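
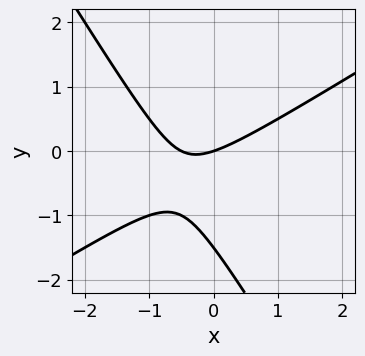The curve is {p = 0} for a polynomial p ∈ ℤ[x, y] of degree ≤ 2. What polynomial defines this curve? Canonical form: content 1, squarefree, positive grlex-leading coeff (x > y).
deg p = 2.
From the axis intercepts and sections: one y-axis crossing is at y = 0; it crosses the x-axis at the gridline x = 0.
Fitting integer coefficients to these (and the overall shape) gives p.

2*x^2 - 2*x*y - 2*y^2 + x - 3*y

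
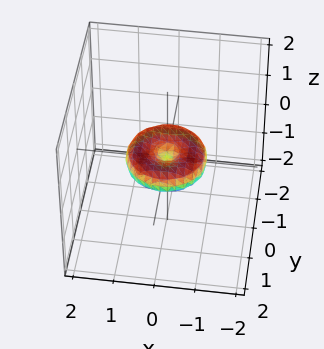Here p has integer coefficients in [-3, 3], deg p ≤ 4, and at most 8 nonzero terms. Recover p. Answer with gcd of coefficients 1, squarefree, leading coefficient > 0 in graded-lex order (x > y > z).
x^4 + 2*x^2*y^2 + y^4 - x^2 - y^2 + 2*z^2

deg p = 4. The shape is more complex than any degree-3 surface.
Symmetries: the surface is invariant under rotation about z: p = q(x² + y², z).
From the visible intercepts: the y-axis gridline crossings are at y ∈ {-1, 0, 1}; one z-axis crossing is at z = 0.
Together with the visible shape, these determine p as stated. Check: (1, 0, 0) on the x-axis lies on the surface, and p(1, 0, 0) = 0. ✓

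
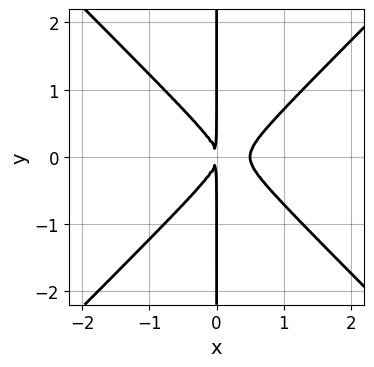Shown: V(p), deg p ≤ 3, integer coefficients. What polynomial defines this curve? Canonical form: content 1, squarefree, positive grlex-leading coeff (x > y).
2*x^3 - 2*x*y^2 - x^2

(a) The degree is 3 — the shape is more complex than any degree-2 curve.
(b) Symmetries: the y ↦ −y reflection is a symmetry, so y appears only in even powers.
(c) From the axis intercepts and sections: the visible y-axis segment lies entirely on the curve.
(d) Putting this together gives p.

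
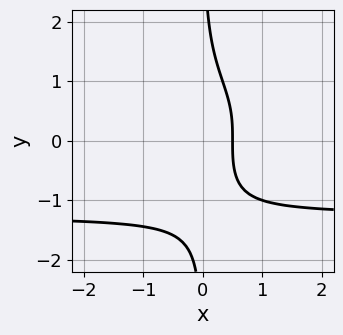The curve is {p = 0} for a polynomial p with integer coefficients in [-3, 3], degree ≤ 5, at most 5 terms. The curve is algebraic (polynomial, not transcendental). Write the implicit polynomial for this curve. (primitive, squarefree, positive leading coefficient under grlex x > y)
First, the degree is 4 — a generic line meets the curve in up to 4 points.
Then, reading off the gridlines: no y-intercept at any integer in the box.
Finally, putting this together gives p.

x*y^3 + 2*x - 1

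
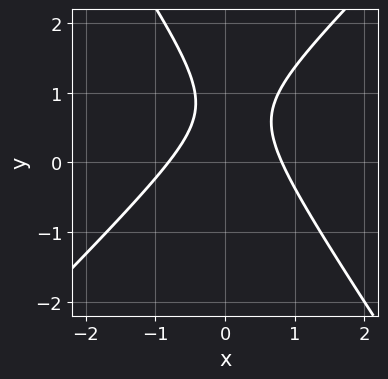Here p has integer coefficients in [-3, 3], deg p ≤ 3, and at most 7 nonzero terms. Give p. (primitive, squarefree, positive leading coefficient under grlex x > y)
1. deg p = 2. No degree-1 curve has this shape.
2. Observable constraints: the curve avoids every integer y-axis point in the box.
3. These observations pin down the coefficients.

3*x^2 - x*y - 2*y^2 + 3*y - 2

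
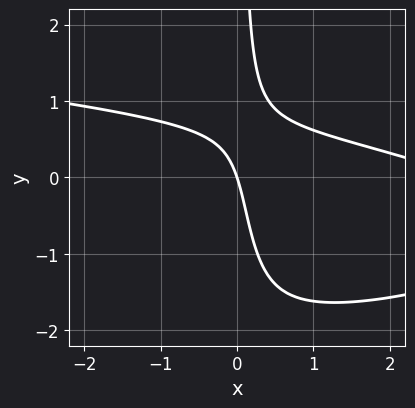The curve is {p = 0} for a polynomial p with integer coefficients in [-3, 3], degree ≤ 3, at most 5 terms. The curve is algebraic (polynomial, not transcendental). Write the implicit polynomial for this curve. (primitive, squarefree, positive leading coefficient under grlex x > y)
2*x*y^2 + x^2 + 3*x*y - 3*x - y

1. Degree: a generic line meets the curve in up to 3 points, so deg p = 3.
2. From the visible intercepts: it meets the x-axis at x = 0 (among the integer gridlines); one y-axis crossing is at y = 0.
3. Together with the visible shape, these determine p as stated.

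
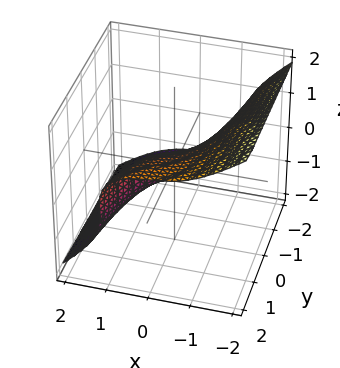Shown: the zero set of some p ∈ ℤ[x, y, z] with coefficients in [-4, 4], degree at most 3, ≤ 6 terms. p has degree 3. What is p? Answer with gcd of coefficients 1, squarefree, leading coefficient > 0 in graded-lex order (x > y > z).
2*x^3 + 3*z^3 + x - 2*y

1. The degree is 3 — the shape is more complex than any degree-2 surface.
2. Observable constraints: it meets the x-axis at x = 0 (among the integer gridlines); it meets the z-axis at z = 0 (among the integer gridlines).
3. The integer polynomial consistent with all of this is the stated p.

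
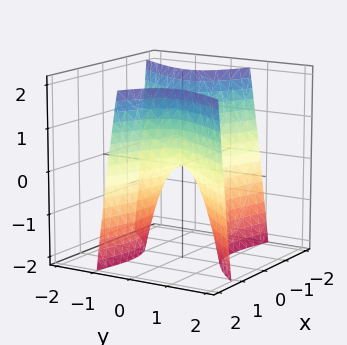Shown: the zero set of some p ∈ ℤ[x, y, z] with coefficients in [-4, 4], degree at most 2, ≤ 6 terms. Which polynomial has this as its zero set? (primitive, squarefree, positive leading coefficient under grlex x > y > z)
First, degree: no degree-1 surface has this shape, so deg p = 2.
Next, reading off the gridlines: it crosses the z-axis at the gridline z = 0; it meets the y-axis at y = 0 (among the integer gridlines); it meets the x-axis at x = 0 (among the integer gridlines).
Finally, solving for integer coefficients yields p as stated.

x^2 + 2*x*y - 2*y^2 - z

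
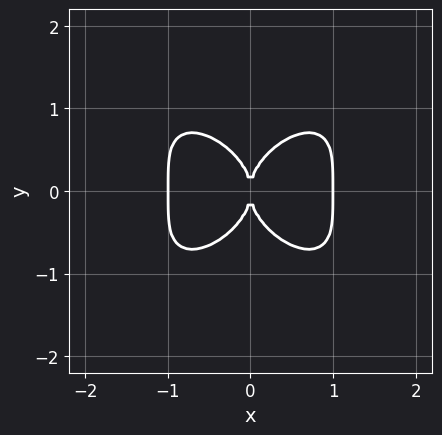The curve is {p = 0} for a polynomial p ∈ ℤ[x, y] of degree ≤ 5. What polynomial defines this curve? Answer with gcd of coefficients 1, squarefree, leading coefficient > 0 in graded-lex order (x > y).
x^4 + y^4 - x^2

First, the degree is 4 — a generic line meets the curve in up to 4 points.
Next, symmetries: mirror symmetry x ↦ −x ⇒ only even powers of x; mirror symmetry y ↦ −y ⇒ only even powers of y.
Next, observable constraints: the x-axis gridline crossings are at x ∈ {-1, 0, 1}; one y-axis crossing is at y = 0.
Finally, fitting integer coefficients to these (and the overall shape) gives p.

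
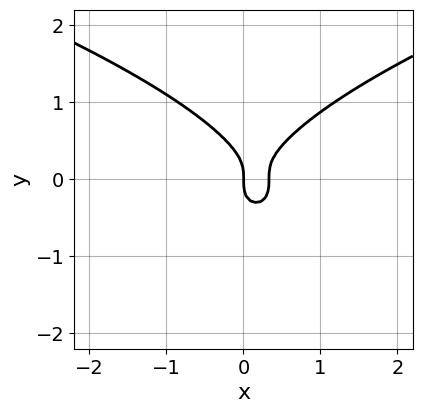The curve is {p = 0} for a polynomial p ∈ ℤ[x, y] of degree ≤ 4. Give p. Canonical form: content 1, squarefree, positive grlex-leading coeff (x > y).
3*y^3 - 3*x^2 + x

Degree: no degree-2 curve has this shape, so deg p = 3.
From the axis intercepts and sections: one y-axis crossing is at y = 0; it crosses the x-axis at the gridline x = 0.
Matching integer coefficients to the picture gives p.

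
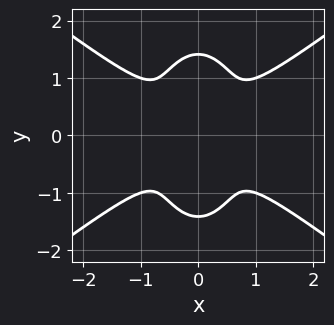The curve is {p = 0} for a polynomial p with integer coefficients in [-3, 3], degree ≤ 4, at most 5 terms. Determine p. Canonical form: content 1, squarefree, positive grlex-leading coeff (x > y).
The degree is 4 — no degree-3 curve has this shape.
Symmetries: the y ↦ −y reflection is a symmetry, so y appears only in even powers; mirror symmetry x ↦ −x ⇒ only even powers of x.
The integer polynomial consistent with all of this is the stated p.

2*x^4 - 3*x^2*y^2 - y^4 + 2*y^2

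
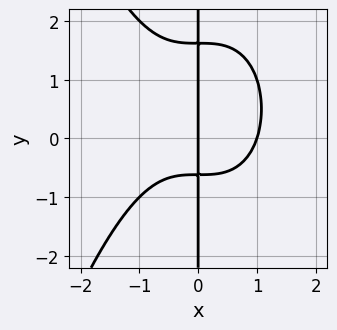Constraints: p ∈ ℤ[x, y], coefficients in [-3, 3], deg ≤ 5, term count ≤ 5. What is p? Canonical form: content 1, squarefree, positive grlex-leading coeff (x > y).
Degree: the shape is more complex than any degree-3 curve, so deg p = 4.
From the axis intercepts and sections: the x-axis gridline crossings are at x ∈ {0, 1}; the visible y-axis segment lies entirely on the curve.
Fitting integer coefficients to these (and the overall shape) gives p.

x^4 + x*y^2 - x*y - x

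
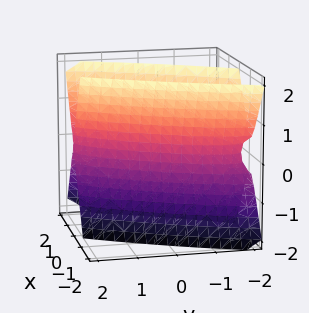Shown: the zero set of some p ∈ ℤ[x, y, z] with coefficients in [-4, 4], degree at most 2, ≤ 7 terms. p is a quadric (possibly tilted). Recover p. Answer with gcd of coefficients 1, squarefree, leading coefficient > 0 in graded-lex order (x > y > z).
deg p = 2.
Reading off the gridlines: the y-axis gridline crossings are at y ∈ {-1, 1}; no z-intercept at any integer in the box.
Fitting integer coefficients to these (and the overall shape) gives p.

3*x^2 - 3*x*y + y^2 - z^2 - 1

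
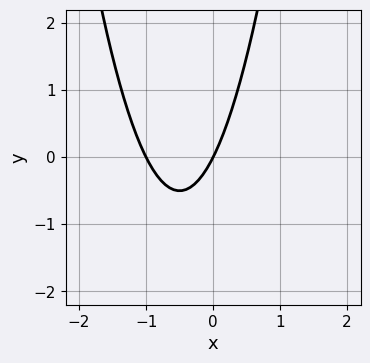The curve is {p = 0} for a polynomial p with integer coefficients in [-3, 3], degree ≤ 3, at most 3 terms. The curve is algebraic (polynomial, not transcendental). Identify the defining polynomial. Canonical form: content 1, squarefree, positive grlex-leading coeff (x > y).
2*x^2 + 2*x - y

1. deg p = 2. The shape is more complex than any degree-1 curve.
2. From the axis intercepts and sections: among the integer gridlines, it crosses the x-axis at x ∈ {-1, 0}; it meets the y-axis at y = 0 (among the integer gridlines).
3. These observations pin down the coefficients.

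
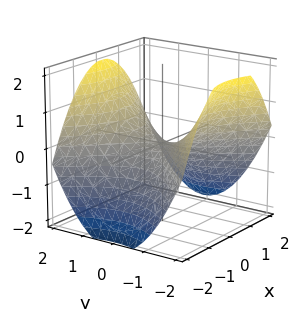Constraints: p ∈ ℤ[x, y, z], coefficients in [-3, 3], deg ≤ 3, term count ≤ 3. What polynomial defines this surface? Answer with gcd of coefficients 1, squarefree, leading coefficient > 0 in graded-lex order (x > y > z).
(a) The degree is 2 — a saddle surface; a quadric.
(b) Symmetries: it's symmetric under y → −y, forcing even powers of y; it's symmetric under x → −x, forcing even powers of x.
(c) From the visible intercepts: it meets the y-axis at y = 0 (among the integer gridlines); one z-axis crossing is at z = 0.
(d) Solving for integer coefficients yields p as stated.

x^2 - y^2 + 2*z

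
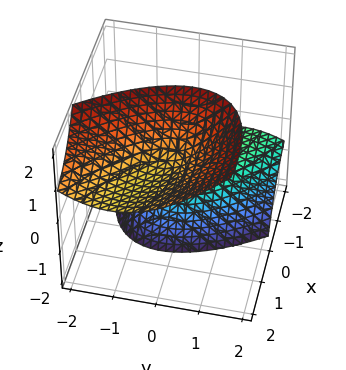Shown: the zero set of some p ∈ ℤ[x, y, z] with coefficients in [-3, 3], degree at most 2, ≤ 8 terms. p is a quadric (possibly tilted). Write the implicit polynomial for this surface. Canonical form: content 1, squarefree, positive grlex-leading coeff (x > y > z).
1. The picture has 2 separate pieces. They look like related sheets of one shape, so recover p as a whole.
2. Degree: no degree-1 surface has this shape, so deg p = 2.
3. Checking where it meets the axes: no y-intercept at any integer in the box; among the integer gridlines, it crosses the z-axis at z ∈ {-1, 1}; no x-intercept at any integer in the box.
4. Solving for integer coefficients yields p as stated.

x^2 + 2*x*y - 3*x*z + 2*y^2 - z^2 + 1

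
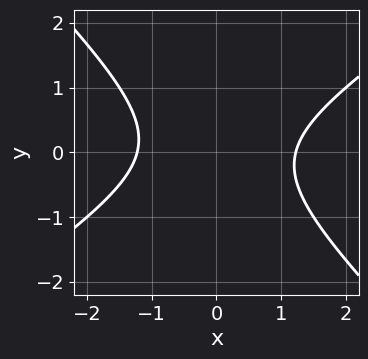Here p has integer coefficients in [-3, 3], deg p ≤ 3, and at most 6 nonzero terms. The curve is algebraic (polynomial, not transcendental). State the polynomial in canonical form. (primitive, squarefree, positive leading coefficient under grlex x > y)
2*x^2 - x*y - 3*y^2 - 3

1. Degree: no degree-1 curve has this shape, so deg p = 2.
2. From the axis intercepts and sections: it misses every integer gridline on the y-axis.
3. Assembling these constraints gives the stated polynomial.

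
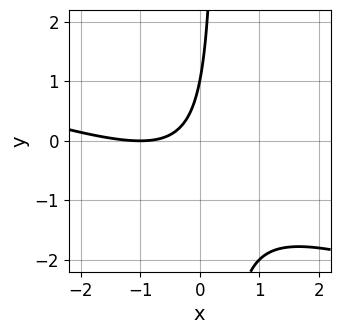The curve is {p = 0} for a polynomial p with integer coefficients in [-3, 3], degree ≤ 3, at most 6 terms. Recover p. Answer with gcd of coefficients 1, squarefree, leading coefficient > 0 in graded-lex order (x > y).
x^2 + 3*x*y + 2*x - y + 1

(a) Degree: no degree-1 curve has this shape, so deg p = 2.
(b) Observable constraints: it meets the y-axis at y = 1 (among the integer gridlines); it meets the x-axis at x = -1 (among the integer gridlines).
(c) Putting this together gives p.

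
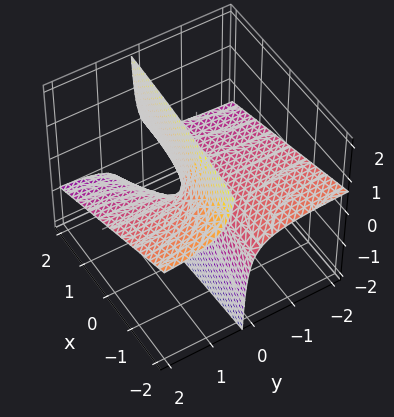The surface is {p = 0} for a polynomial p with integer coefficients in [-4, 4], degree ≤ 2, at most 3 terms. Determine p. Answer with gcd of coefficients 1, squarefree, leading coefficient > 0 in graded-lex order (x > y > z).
x*y + 3*y*z - z

(a) Degree: a generic line meets the surface in up to 2 points, so deg p = 2.
(b) From the axis intercepts and sections: it meets the z-axis at z = 0 (among the integer gridlines); every point of the x-axis in the box is on the surface.
(c) Putting this together gives p. Check: (0, -1, 0) on the y-axis lies on the surface, and p(0, -1, 0) = 0. ✓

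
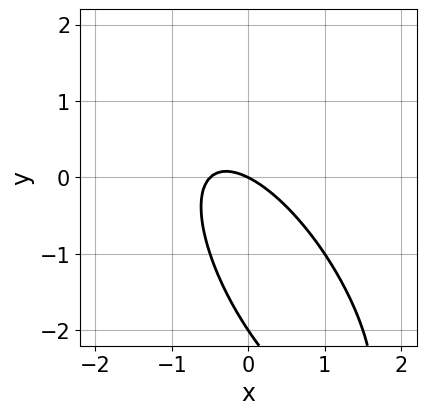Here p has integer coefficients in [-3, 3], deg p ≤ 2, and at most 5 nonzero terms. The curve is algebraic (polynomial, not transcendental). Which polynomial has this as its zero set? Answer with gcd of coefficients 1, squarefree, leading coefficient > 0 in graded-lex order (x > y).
First, degree: a generic line meets the curve in up to 2 points, so deg p = 2.
Then, against the integer gridlines: it meets the x-axis at x = 0 (among the integer gridlines); among the integer gridlines, it crosses the y-axis at y ∈ {-2, 0}.
Finally, fitting integer coefficients to these (and the overall shape) gives p.

2*x^2 + 2*x*y + y^2 + x + 2*y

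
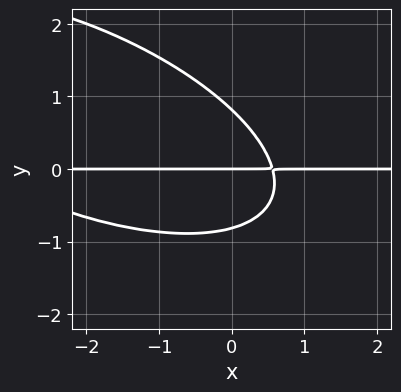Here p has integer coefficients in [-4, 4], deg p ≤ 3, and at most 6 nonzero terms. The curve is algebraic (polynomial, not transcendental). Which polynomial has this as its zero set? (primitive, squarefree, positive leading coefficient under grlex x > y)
First, degree: no degree-2 curve has this shape, so deg p = 3.
Next, from the axis intercepts and sections: it meets the y-axis at y = 0 (among the integer gridlines); the visible x-axis segment lies entirely on the curve.
Finally, together with the visible shape, these determine p as stated.

x^2*y + 2*x*y^2 + 3*y^3 + 3*x*y - 2*y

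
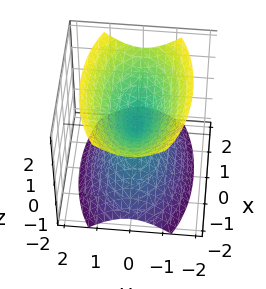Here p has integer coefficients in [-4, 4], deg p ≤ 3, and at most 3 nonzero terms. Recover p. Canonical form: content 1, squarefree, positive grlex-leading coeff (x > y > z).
x^2 + 3*y^2 - 2*z^2

The picture has 2 separate pieces. Treating them together as one polynomial.
Degree: a double cone through the origin; a quadric, so deg p = 2.
Symmetries: mirror symmetry x ↦ −x ⇒ only even powers of x; the z ↦ −z reflection is a symmetry, so z appears only in even powers; the y ↦ −y reflection is a symmetry, so y appears only in even powers.
From the axis intercepts and sections: it crosses the y-axis at the gridline y = 0; one x-axis crossing is at x = 0.
Putting this together gives p.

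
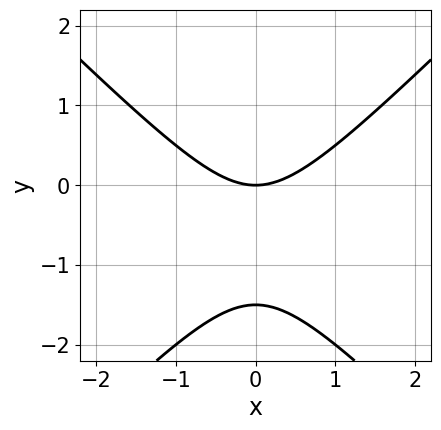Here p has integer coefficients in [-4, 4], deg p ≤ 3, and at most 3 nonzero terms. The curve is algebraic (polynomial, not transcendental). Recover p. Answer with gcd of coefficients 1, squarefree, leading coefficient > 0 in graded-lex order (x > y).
(a) The degree is 2 — no degree-1 curve has this shape.
(b) Symmetries: it's symmetric under x → −x, forcing even powers of x.
(c) Checking where it meets the axes: one x-axis crossing is at x = 0; it crosses the y-axis at the gridline y = 0.
(d) Matching integer coefficients to the picture gives p.

2*x^2 - 2*y^2 - 3*y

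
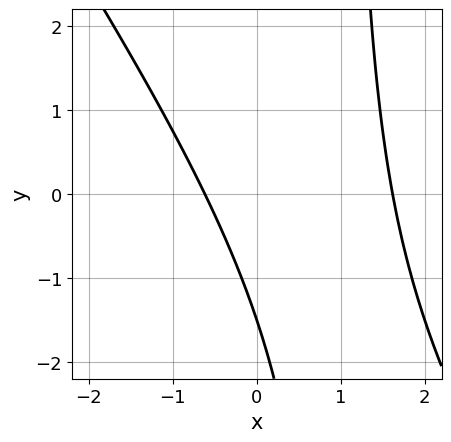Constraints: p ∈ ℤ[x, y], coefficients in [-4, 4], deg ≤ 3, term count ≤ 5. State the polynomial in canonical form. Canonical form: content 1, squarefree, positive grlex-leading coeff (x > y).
First, deg p = 2. A generic line meets the curve in up to 2 points.
Finally, putting this together gives p.

3*x^2 + 2*x*y - 3*x - 2*y - 3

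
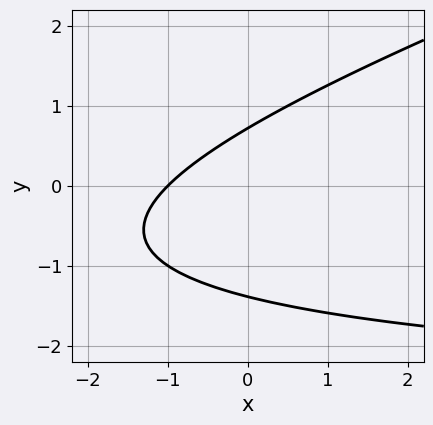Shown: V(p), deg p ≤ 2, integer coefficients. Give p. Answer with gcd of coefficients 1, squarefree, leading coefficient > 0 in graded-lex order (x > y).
x*y - 3*y^2 + 3*x - 2*y + 3

deg p = 2.
Against the integer gridlines: it meets the x-axis at x = -1 (among the integer gridlines).
These observations pin down the coefficients.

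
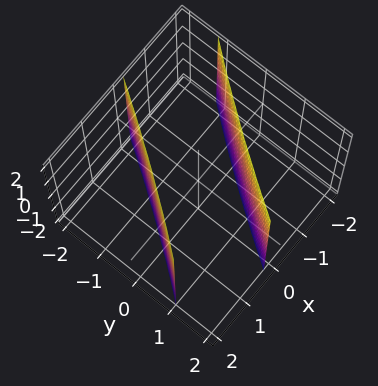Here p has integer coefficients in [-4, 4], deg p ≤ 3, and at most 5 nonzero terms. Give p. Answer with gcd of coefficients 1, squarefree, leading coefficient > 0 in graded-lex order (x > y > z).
2*x^2 - 3*x*y + y^2 - 3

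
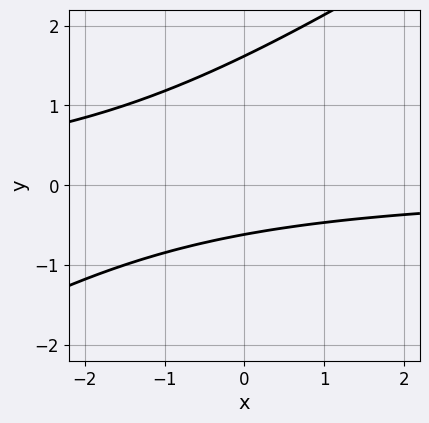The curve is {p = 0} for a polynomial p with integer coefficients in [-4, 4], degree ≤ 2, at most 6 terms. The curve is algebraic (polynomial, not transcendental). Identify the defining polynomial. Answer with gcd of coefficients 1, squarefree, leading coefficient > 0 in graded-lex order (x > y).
2*x*y - 3*y^2 + 3*y + 3

First, degree: the shape is more complex than any degree-1 curve, so deg p = 2.
Next, checking where it meets the axes: the curve avoids every integer x-axis point in the box.
Finally, fitting integer coefficients to these (and the overall shape) gives p.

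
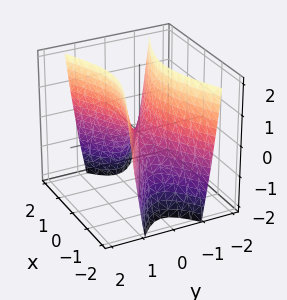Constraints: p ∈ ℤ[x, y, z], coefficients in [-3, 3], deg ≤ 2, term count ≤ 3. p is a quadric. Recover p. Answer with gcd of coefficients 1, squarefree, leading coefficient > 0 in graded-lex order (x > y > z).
x^2 - 3*y^2 + z

1. The degree is 2 — a saddle surface; a quadric.
2. Symmetries: the y ↦ −y reflection is a symmetry, so y appears only in even powers; it's symmetric under x → −x, forcing even powers of x.
3. Reading off the gridlines: it crosses the z-axis at the gridline z = 0; one x-axis crossing is at x = 0; it meets the y-axis at y = 0 (among the integer gridlines).
4. Together with the visible shape, these determine p as stated.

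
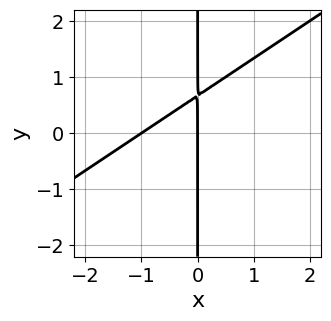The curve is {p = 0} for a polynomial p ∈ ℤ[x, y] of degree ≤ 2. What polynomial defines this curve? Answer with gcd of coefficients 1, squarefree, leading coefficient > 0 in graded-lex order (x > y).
2*x^2 - 3*x*y + 2*x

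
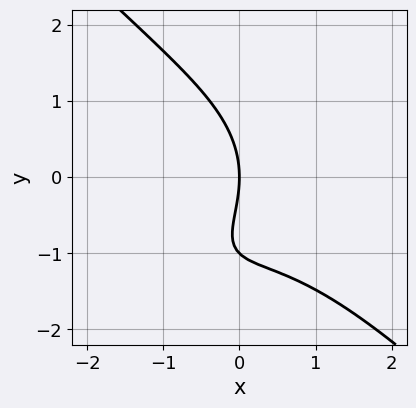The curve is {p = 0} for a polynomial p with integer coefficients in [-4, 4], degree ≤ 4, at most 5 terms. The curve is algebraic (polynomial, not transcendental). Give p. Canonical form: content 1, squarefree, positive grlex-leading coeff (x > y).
deg p = 3. No degree-2 curve has this shape.
From the axis intercepts and sections: the y-axis gridline crossings are at y ∈ {-1, 0}; one x-axis crossing is at x = 0.
Matching integer coefficients to the picture gives p.

x^3 + y^3 + 2*x*y + y^2 + 3*x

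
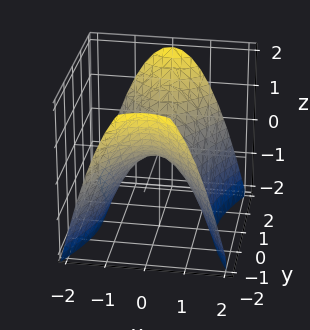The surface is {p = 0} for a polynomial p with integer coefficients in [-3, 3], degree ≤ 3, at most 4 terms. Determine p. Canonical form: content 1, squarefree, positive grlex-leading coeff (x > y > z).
(a) The degree is 2 — a hyperbolic paraboloid; a quadric.
(b) Symmetries: it's symmetric under y → −y, forcing even powers of y; the x ↦ −x reflection is a symmetry, so x appears only in even powers.
(c) Observable constraints: one x-axis crossing is at x = 0; it meets the z-axis at z = 0 (among the integer gridlines); it crosses the y-axis at the gridline y = 0.
(d) Putting this together gives p.

2*x^2 - y^2 + 2*z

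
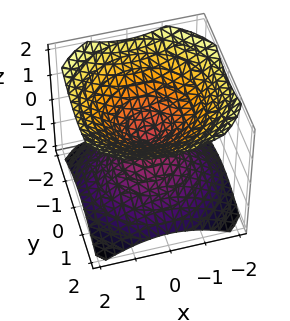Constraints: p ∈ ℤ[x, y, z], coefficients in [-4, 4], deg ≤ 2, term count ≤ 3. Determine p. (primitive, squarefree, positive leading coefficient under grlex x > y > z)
2*x^2 + 2*y^2 - 3*z^2

1. There are 2 components. Treating them together as one polynomial.
2. deg p = 2. A double cone through the origin; a quadric.
3. Symmetries: rotational symmetry about the z-axis ⇒ p depends on x, y only through x² + y²; it's symmetric under z → −z, forcing even powers of z.
4. Observable constraints: a circular section at z = 1 has radius between 1 and 2; it crosses the z-axis at the gridline z = 0; it crosses the y-axis at the gridline y = 0.
5. Solving for integer coefficients yields p as stated.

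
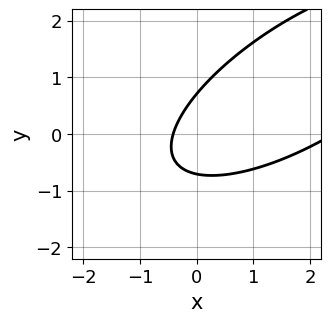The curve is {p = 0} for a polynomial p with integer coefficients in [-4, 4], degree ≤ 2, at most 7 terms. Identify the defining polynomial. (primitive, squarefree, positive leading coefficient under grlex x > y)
(a) Degree: no degree-1 curve has this shape, so deg p = 2.
(b) Solving for integer coefficients yields p as stated.

x^2 - 2*x*y + 2*y^2 - 2*x - 1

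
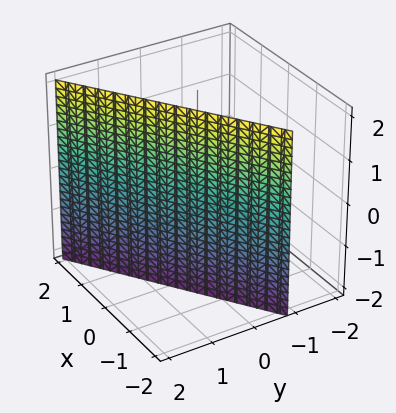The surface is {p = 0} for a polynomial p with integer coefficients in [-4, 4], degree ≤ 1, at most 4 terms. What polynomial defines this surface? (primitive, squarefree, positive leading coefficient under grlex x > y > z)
First, deg p = 1. Every cross-section is a straight line — this is a plane.
Next, from the axis intercepts and sections: it misses every integer gridline on the z-axis; one x-axis crossing is at x = -1.
Finally, matching integer coefficients to the picture gives p.

2*x - 3*y + 2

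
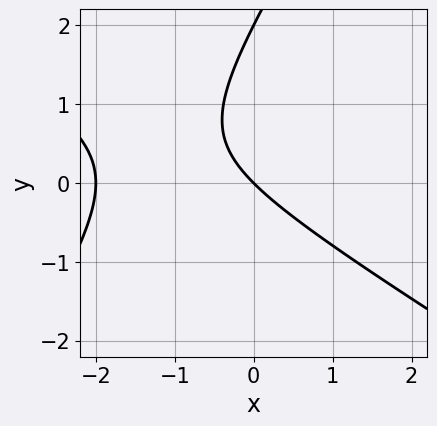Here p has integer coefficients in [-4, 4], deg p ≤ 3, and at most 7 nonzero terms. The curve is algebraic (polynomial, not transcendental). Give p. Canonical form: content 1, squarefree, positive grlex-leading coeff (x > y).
1. Degree: a generic line meets the curve in up to 2 points, so deg p = 2.
2. Against the integer gridlines: the y-axis gridline crossings are at y ∈ {0, 2}; among the integer gridlines, it crosses the x-axis at x ∈ {-2, 0}.
3. These observations pin down the coefficients.

x^2 + x*y - y^2 + 2*x + 2*y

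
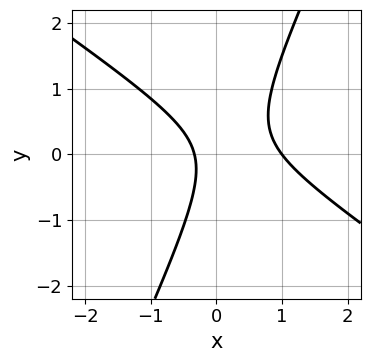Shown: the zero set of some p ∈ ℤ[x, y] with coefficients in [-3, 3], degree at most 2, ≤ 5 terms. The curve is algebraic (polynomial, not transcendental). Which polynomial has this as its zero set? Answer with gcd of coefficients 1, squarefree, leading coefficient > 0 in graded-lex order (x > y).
First, degree: no degree-1 curve has this shape, so deg p = 2.
Then, observable constraints: the curve avoids every integer y-axis point in the box; one x-axis crossing is at x = 1.
Finally, matching integer coefficients to the picture gives p.

3*x^2 + 3*x*y - 2*y^2 - 2*x - 1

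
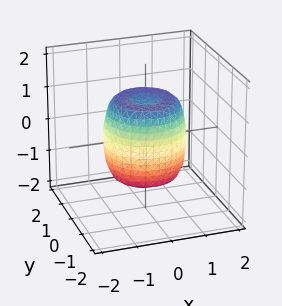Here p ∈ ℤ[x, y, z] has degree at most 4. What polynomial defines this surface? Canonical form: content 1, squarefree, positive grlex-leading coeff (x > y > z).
2*x^4 + 4*x^2*y^2 + 2*y^4 - 2*x^2 - 2*y^2 + z^2 - 1

(a) The degree is 4 — no degree-3 surface has this shape.
(b) Symmetries: the z-axis is an axis of rotation, so x and y enter only as x² + y².
(c) Observable constraints: a circular section at z = 1 has radius exactly 1; the z-axis gridline crossings are at z ∈ {-1, 1}.
(d) Putting this together gives p.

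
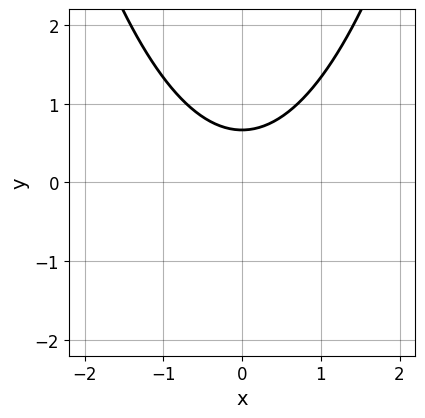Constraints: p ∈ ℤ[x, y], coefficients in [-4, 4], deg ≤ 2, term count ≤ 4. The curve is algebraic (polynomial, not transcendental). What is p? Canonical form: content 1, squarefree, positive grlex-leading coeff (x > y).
1. Degree: a generic line meets the curve in up to 2 points, so deg p = 2.
2. Symmetries: mirror symmetry x ↦ −x ⇒ only even powers of x.
3. Reading off the gridlines: it misses every integer gridline on the x-axis.
4. Assembling these constraints gives the stated polynomial.

2*x^2 - 3*y + 2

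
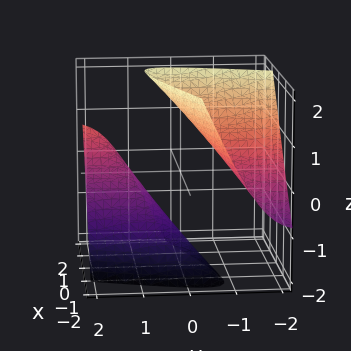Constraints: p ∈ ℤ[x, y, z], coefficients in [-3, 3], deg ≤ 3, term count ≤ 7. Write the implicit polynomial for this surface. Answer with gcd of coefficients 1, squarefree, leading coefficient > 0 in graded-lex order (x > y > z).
x^2 - 3*x*y + y^2 + 2*y*z - z^2 + 2

1. There are 2 components.
2. deg p = 2.
3. From the axis intercepts and sections: no y-intercept at any integer in the box; the surface avoids every integer x-axis point in the box.
4. Putting this together gives p.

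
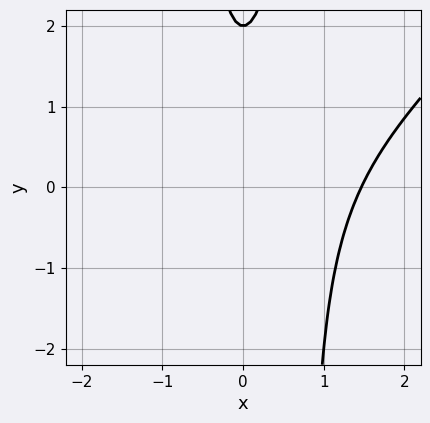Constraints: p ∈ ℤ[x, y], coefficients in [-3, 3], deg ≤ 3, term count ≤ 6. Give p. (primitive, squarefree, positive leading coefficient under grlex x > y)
2*x^3 - 2*x^2*y - 2*x^2 + y - 2

1. deg p = 3. A generic line meets the curve in up to 3 points.
2. Against the integer gridlines: it crosses the y-axis at the gridline y = 2.
3. Together with the visible shape, these determine p as stated.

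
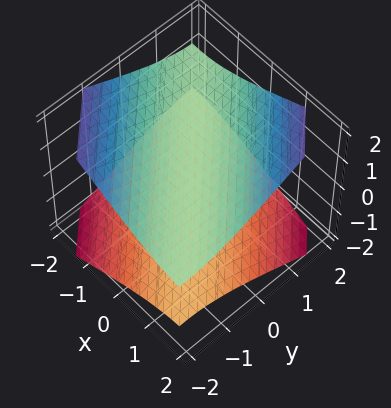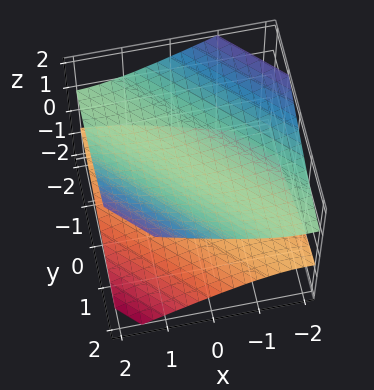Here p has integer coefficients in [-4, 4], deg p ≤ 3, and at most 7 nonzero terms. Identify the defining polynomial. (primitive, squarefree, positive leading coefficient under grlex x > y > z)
(a) The picture has 2 separate pieces. They look like related sheets of one shape, so recover p as a whole.
(b) deg p = 2. A generic line meets the surface in up to 2 points.
(c) Against the integer gridlines: no x-intercept at any integer in the box; no y-intercept at any integer in the box.
(d) These observations pin down the coefficients.

x^2 + 2*x*y + y^2 - 3*z^2 + 2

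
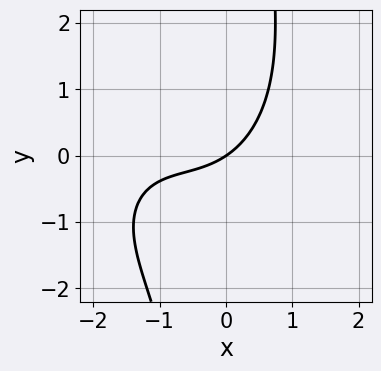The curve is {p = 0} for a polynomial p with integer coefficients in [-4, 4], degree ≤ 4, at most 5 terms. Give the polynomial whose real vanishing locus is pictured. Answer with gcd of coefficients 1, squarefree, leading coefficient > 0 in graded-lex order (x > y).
First, deg p = 3. No degree-2 curve has this shape.
Next, checking where it meets the axes: it meets the x-axis at x = 0 (among the integer gridlines); it crosses the y-axis at the gridline y = 0.
Finally, together with the visible shape, these determine p as stated.

x^3 + x*y^2 + 2*x^2 + 2*x - 3*y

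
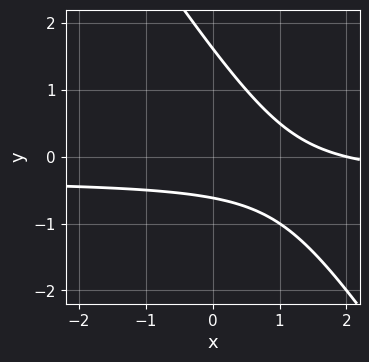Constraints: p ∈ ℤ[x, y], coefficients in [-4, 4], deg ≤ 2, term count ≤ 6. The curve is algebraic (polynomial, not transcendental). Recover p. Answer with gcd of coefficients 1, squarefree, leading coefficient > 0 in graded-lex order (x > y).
3*x*y + 2*y^2 + x - 2*y - 2

deg p = 2.
Against the integer gridlines: one x-axis crossing is at x = 2.
Putting this together gives p.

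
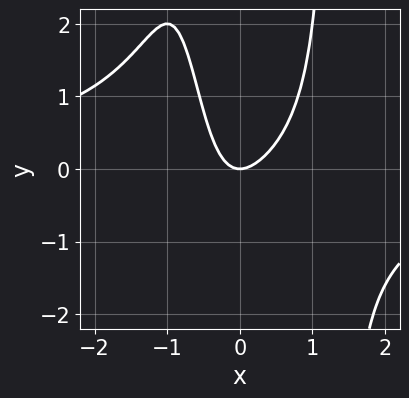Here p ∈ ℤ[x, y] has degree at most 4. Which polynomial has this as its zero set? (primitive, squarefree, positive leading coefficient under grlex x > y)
x^3*y + 2*x^2 - x*y - y

1. deg p = 4.
2. From the visible intercepts: it meets the x-axis at x = 0 (among the integer gridlines); it crosses the y-axis at the gridline y = 0.
3. Fitting integer coefficients to these (and the overall shape) gives p.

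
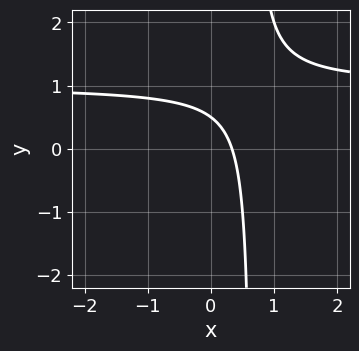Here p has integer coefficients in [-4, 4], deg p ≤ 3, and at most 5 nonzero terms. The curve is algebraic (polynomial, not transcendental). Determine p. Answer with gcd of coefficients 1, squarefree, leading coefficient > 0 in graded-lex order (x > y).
1. deg p = 2.
2. Matching integer coefficients to the picture gives p.

3*x*y - 3*x - 2*y + 1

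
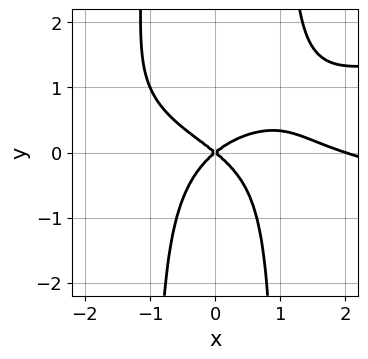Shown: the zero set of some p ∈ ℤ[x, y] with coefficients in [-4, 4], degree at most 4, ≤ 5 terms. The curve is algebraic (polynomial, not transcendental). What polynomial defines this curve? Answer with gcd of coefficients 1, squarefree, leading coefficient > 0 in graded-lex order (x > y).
(a) deg p = 4.
(b) From the visible intercepts: it meets the y-axis at y = 0 (among the integer gridlines); among the integer gridlines, it crosses the x-axis at x ∈ {0, 2}.
(c) These observations pin down the coefficients.

3*x^2*y^2 - x^3 - 3*x^2*y + 2*x^2 - 3*y^2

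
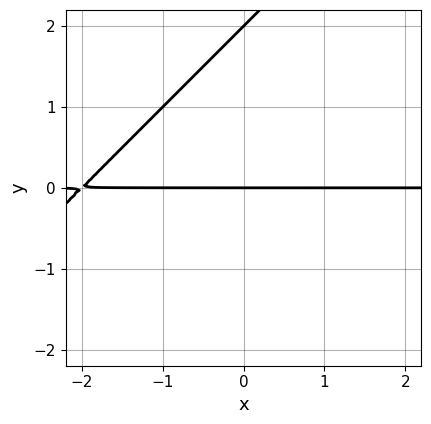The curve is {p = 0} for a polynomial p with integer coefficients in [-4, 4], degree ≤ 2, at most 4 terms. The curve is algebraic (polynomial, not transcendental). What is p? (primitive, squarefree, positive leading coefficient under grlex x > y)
1. The degree is 2 — no degree-1 curve has this shape.
2. Observable constraints: every point of the x-axis in the box is on the curve; among the integer gridlines, it crosses the y-axis at y ∈ {0, 2}.
3. Assembling these constraints gives the stated polynomial.

x*y - y^2 + 2*y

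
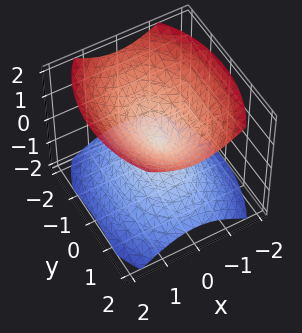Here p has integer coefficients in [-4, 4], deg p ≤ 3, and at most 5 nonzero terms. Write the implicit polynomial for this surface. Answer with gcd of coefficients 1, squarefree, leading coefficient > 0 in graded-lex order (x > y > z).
First, the picture has 2 separate pieces.
Next, deg p = 2.
Next, symmetries: the y ↦ −y reflection is a symmetry, so y appears only in even powers; it's symmetric under x → −x, forcing even powers of x; the z ↦ −z reflection is a symmetry, so z appears only in even powers.
Then, observable constraints: it meets the z-axis at z = 0 (among the integer gridlines); one y-axis crossing is at y = 0; one x-axis crossing is at x = 0.
Finally, the integer polynomial consistent with all of this is the stated p.

2*x^2 + y^2 - 2*z^2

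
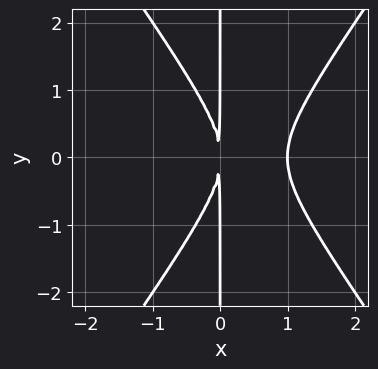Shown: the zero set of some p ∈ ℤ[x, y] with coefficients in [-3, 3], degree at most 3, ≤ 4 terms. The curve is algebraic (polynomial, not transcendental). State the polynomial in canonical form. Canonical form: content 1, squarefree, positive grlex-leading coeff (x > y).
2*x^3 - x*y^2 - 2*x^2

1. Degree: the shape is more complex than any degree-2 curve, so deg p = 3.
2. Symmetries: mirror symmetry y ↦ −y ⇒ only even powers of y.
3. Observable constraints: every point of the y-axis in the box is on the curve; one x-axis crossing is at x = 1.
4. Putting this together gives p.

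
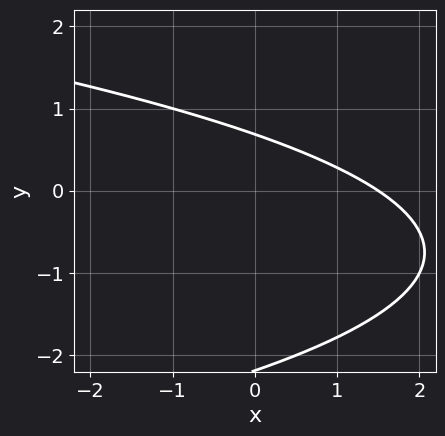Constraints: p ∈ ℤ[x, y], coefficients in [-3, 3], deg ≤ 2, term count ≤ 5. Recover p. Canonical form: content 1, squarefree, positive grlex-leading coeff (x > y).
2*y^2 + 2*x + 3*y - 3

1. deg p = 2.
2. Matching integer coefficients to the picture gives p.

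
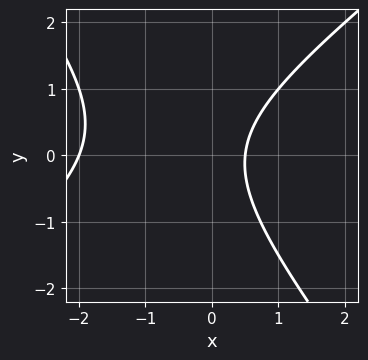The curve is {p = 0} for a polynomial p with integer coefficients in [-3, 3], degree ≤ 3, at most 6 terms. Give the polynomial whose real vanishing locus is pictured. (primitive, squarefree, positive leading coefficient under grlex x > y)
2*x^2 - x*y - 2*y^2 + 3*x - 2

1. Degree: a generic line meets the curve in up to 2 points, so deg p = 2.
2. Observable constraints: the curve avoids every integer y-axis point in the box; one x-axis crossing is at x = -2.
3. The integer polynomial consistent with all of this is the stated p.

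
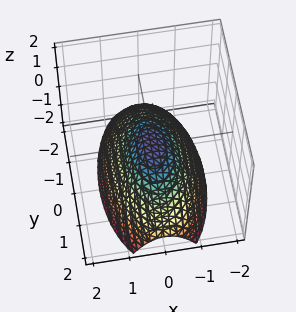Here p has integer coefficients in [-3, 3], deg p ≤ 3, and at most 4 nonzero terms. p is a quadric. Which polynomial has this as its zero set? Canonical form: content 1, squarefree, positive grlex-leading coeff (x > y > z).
(a) Degree: a single bowl opening along one axis; a quadric, so deg p = 2.
(b) Symmetries: mirror symmetry y ↦ −y ⇒ only even powers of y; the x ↦ −x reflection is a symmetry, so x appears only in even powers.
(c) Against the integer gridlines: it crosses the x-axis at the gridline x = 0; one z-axis crossing is at z = 0.
(d) Together with the visible shape, these determine p as stated.

3*x^2 + y^2 + 3*z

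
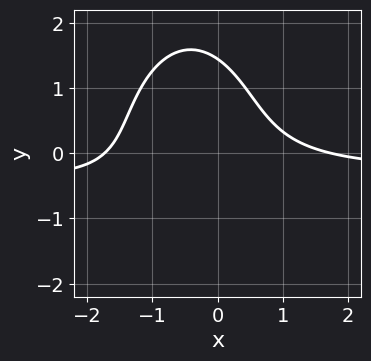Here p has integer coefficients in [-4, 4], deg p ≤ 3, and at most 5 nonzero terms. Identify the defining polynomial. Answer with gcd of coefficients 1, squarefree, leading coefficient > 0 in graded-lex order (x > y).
3*x^2*y + y^3 + x^2 + 3*x*y - 3

deg p = 3. A generic line meets the curve in up to 3 points.
Solving for integer coefficients yields p as stated.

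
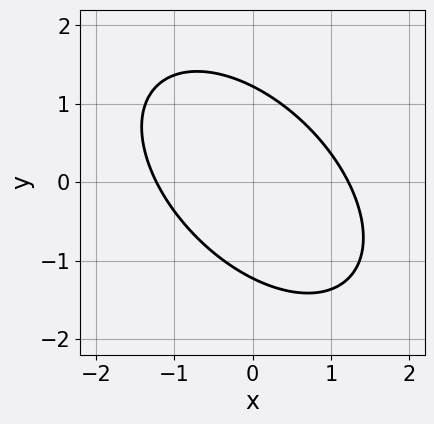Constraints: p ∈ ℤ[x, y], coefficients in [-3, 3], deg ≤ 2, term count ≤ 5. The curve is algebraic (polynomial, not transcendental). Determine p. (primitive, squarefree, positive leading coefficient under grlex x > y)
2*x^2 + 2*x*y + 2*y^2 - 3

1. Degree: a generic line meets the curve in up to 2 points, so deg p = 2.
2. Matching integer coefficients to the picture gives p.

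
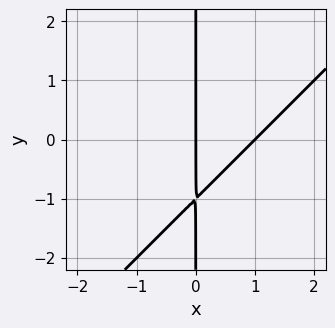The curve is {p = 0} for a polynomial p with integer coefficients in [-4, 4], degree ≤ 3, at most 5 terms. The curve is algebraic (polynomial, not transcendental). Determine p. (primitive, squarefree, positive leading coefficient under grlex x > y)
x^2 - x*y - x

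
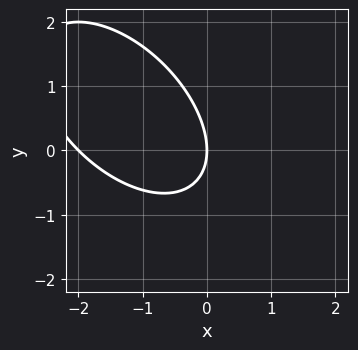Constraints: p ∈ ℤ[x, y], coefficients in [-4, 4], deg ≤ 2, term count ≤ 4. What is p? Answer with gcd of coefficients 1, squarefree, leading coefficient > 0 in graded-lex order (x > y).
1. The degree is 2 — the shape is more complex than any degree-1 curve.
2. Checking where it meets the axes: it meets the y-axis at y = 0 (among the integer gridlines); among the integer gridlines, it crosses the x-axis at x ∈ {-2, 0}.
3. Matching integer coefficients to the picture gives p.

x^2 + x*y + y^2 + 2*x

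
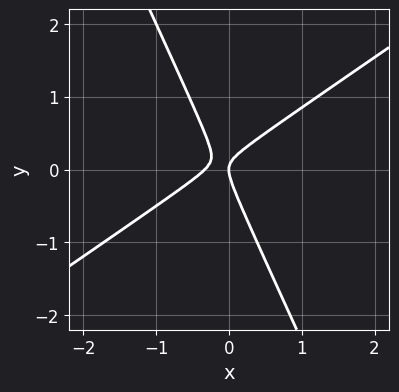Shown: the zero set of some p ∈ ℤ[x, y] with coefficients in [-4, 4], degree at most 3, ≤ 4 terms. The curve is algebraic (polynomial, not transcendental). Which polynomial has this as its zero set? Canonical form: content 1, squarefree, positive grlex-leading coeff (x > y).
First, deg p = 2. The shape is more complex than any degree-1 curve.
Next, reading off the gridlines: it crosses the x-axis at the gridline x = 0; one y-axis crossing is at y = 0.
Finally, solving for integer coefficients yields p as stated.

3*x^2 - 3*x*y - 2*y^2 + x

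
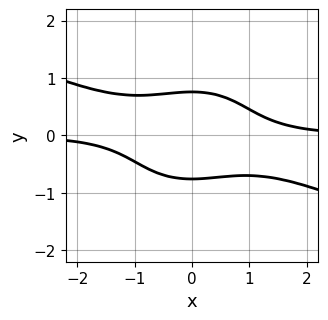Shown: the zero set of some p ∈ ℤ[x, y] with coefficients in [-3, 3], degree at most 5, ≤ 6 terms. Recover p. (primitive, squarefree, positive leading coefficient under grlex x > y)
x^3*y + 2*x^2*y^2 + 3*y^4 - 1

First, degree: no degree-3 curve has this shape, so deg p = 4.
Then, from the visible intercepts: no x-intercept at any integer in the box.
Finally, fitting integer coefficients to these (and the overall shape) gives p.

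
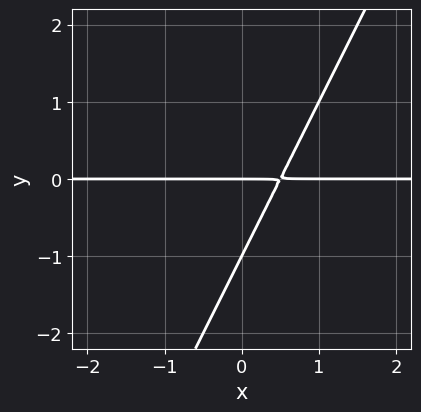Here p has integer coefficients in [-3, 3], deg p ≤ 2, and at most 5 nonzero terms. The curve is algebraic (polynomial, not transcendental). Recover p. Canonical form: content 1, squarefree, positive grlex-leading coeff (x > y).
First, deg p = 2.
Then, reading off the gridlines: the y-axis gridline crossings are at y ∈ {-1, 0}; the visible x-axis segment lies entirely on the curve.
Finally, these observations pin down the coefficients.

2*x*y - y^2 - y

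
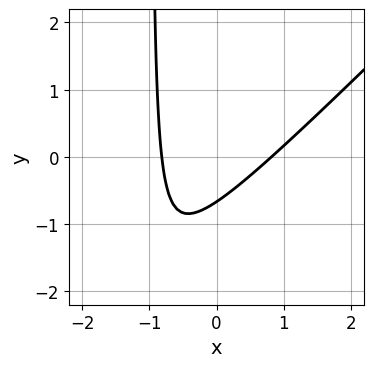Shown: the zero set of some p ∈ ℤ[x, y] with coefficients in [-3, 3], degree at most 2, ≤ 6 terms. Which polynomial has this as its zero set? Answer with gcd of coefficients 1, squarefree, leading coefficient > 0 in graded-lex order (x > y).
3*x^2 - 3*x*y - 3*y - 2

1. The degree is 2 — no degree-1 curve has this shape.
2. Putting this together gives p.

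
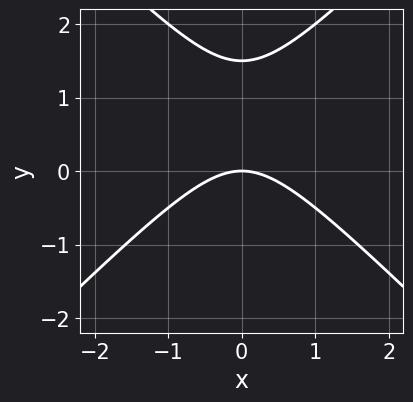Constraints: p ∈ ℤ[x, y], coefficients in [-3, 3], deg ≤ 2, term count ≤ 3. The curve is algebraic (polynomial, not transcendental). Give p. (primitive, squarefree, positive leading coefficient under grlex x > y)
2*x^2 - 2*y^2 + 3*y

(a) Degree: the shape is more complex than any degree-1 curve, so deg p = 2.
(b) Symmetries: it's symmetric under x → −x, forcing even powers of x.
(c) Observable constraints: it crosses the x-axis at the gridline x = 0; it meets the y-axis at y = 0 (among the integer gridlines).
(d) Solving for integer coefficients yields p as stated.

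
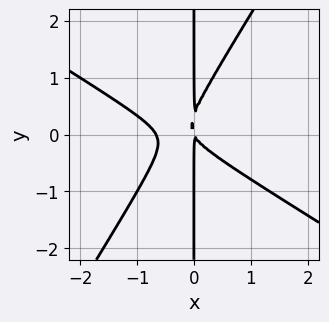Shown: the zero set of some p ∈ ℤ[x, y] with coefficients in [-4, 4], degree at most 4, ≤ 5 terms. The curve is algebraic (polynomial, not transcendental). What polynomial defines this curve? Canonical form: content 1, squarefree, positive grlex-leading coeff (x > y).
The degree is 3 — the shape is more complex than any degree-2 curve.
Observable constraints: every point of the y-axis in the box is on the curve.
Assembling these constraints gives the stated polynomial.

3*x^3 + 3*x^2*y - 3*x*y^2 + 2*x^2 + x*y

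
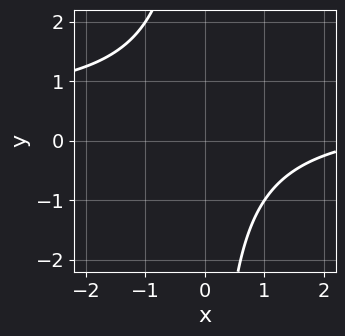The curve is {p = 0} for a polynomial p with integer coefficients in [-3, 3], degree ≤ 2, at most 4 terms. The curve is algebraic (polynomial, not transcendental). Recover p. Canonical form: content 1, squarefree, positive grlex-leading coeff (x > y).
deg p = 2. The shape is more complex than any degree-1 curve.
Observable constraints: no x-intercept at any integer in the box; no y-intercept at any integer in the box.
Solving for integer coefficients yields p as stated.

2*x*y - x + 3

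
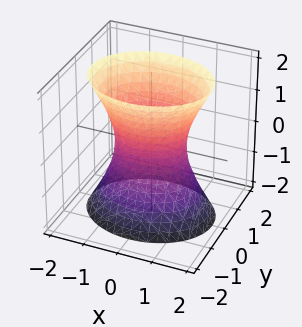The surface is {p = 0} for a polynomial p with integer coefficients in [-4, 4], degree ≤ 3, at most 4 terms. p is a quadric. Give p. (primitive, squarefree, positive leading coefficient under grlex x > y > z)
deg p = 2. An hourglass — one-sheet hyperboloid; a quadric.
Symmetries: the y ↦ −y reflection is a symmetry, so y appears only in even powers; mirror symmetry z ↦ −z ⇒ only even powers of z; the x ↦ −x reflection is a symmetry, so x appears only in even powers.
Checking where it meets the axes: the surface avoids every integer z-axis point in the box; among the integer gridlines, it crosses the x-axis at x ∈ {-1, 1}.
The integer polynomial consistent with all of this is the stated p.

2*x^2 + 3*y^2 - z^2 - 2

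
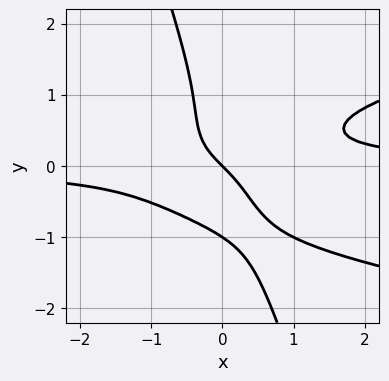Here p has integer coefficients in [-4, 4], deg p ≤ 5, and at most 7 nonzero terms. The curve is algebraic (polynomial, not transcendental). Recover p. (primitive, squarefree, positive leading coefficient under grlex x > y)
First, the degree is 4 — the shape is more complex than any degree-3 curve.
Then, from the axis intercepts and sections: it crosses the x-axis at the gridline x = 0; the y-axis gridline crossings are at y ∈ {-1, 0}.
Finally, together with the visible shape, these determine p as stated.

3*x*y^3 + y^4 - 2*x^2*y + x + y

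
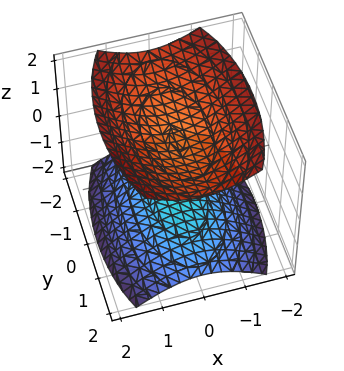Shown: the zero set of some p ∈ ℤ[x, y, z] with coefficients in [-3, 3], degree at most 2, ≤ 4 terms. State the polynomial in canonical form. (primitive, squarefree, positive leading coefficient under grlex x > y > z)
(a) The picture has 2 separate pieces. They look like related sheets of one shape, so recover p as a whole.
(b) The degree is 2 — two separate bowl-shaped sheets opening away from each other; a quadric.
(c) Symmetries: mirror symmetry z ↦ −z ⇒ only even powers of z; mirror symmetry x ↦ −x ⇒ only even powers of x; it's symmetric under y → −y, forcing even powers of y.
(d) From the axis intercepts and sections: it misses every integer gridline on the y-axis; the z-axis gridline crossings are at z ∈ {-1, 1}; the surface avoids every integer x-axis point in the box.
(e) Solving for integer coefficients yields p as stated.

3*x^2 + y^2 - 3*z^2 + 3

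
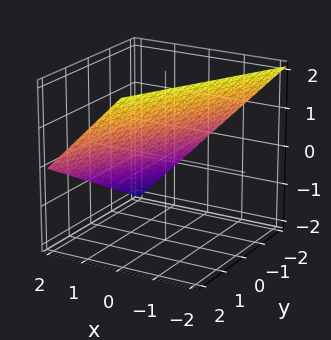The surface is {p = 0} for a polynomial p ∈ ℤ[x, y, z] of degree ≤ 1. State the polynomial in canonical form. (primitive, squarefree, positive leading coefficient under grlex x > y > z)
2*x - y + 2*z - 2

1. Degree: every cross-section is a straight line — this is a plane, so deg p = 1.
2. Observable constraints: one x-axis crossing is at x = 1; it meets the z-axis at z = 1 (among the integer gridlines); one y-axis crossing is at y = -2.
3. Assembling these constraints gives the stated polynomial.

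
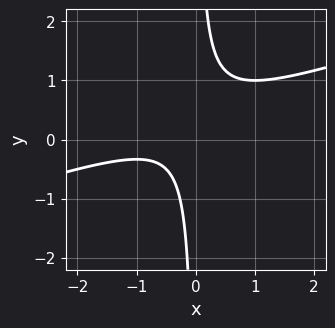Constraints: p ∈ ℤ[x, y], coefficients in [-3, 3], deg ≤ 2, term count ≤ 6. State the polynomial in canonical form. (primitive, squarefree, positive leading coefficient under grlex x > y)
Degree: no degree-1 curve has this shape, so deg p = 2.
Checking where it meets the axes: it misses every integer gridline on the y-axis; it misses every integer gridline on the x-axis.
Putting this together gives p.

x^2 - 3*x*y + x + 1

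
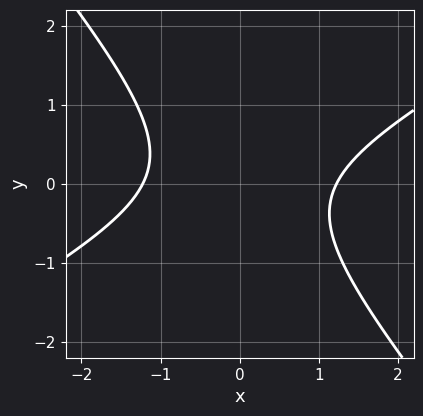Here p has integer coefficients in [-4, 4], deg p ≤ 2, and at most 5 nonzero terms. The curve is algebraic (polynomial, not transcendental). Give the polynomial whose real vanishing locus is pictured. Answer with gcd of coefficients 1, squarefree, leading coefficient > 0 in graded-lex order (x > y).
2*x^2 - 2*x*y - 3*y^2 - 3

The degree is 2 — a generic line meets the curve in up to 2 points.
Observable constraints: the curve avoids every integer y-axis point in the box.
Fitting integer coefficients to these (and the overall shape) gives p.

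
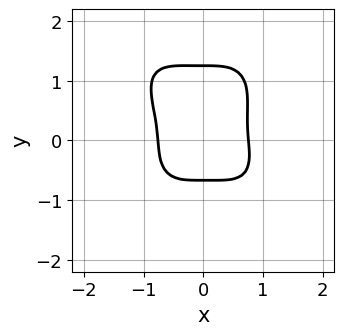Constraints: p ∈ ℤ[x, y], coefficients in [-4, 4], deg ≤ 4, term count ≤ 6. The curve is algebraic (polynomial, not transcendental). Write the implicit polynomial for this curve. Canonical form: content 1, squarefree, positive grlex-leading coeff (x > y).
1. deg p = 4. No degree-3 curve has this shape.
2. Matching integer coefficients to the picture gives p.

3*x^4 + x^3*y + 2*y^4 - 2*y^3 - 1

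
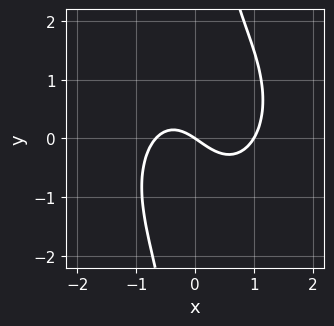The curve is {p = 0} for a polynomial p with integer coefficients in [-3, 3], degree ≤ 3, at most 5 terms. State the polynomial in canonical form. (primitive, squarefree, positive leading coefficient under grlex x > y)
3*x^3 + 2*x*y^2 - x^2 - 2*x - 3*y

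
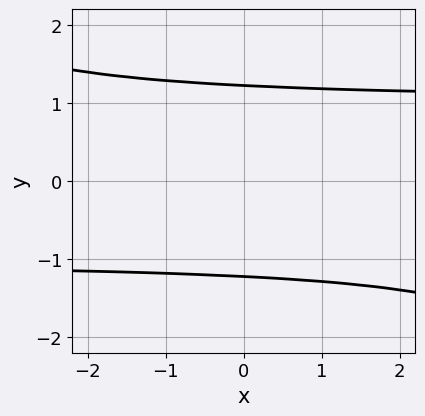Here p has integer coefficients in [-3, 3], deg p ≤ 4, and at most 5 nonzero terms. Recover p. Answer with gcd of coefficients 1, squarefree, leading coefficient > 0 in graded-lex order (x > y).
x*y^3 + 2*y^4 - x*y - y^2 - 3

1. Degree: the shape is more complex than any degree-3 curve, so deg p = 4.
2. From the visible intercepts: no x-intercept at any integer in the box.
3. Solving for integer coefficients yields p as stated.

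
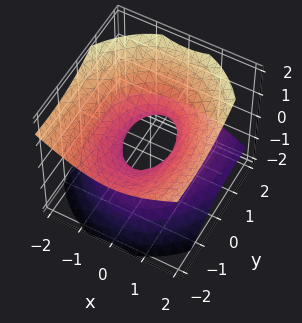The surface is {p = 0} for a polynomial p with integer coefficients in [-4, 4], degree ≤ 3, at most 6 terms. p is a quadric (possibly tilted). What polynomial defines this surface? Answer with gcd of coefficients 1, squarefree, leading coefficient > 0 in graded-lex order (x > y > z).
1. The degree is 2 — no degree-1 surface has this shape.
2. From the axis intercepts and sections: the surface avoids every integer z-axis point in the box; the y-axis gridline crossings are at y ∈ {-1, 1}.
3. Fitting integer coefficients to these (and the overall shape) gives p.

2*x^2 + y^2 + 2*y*z - 3*z^2 - 1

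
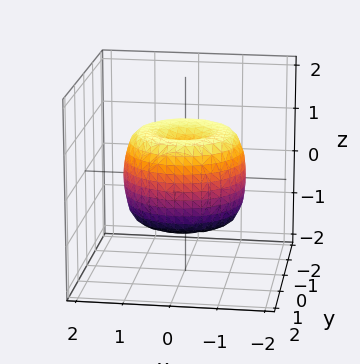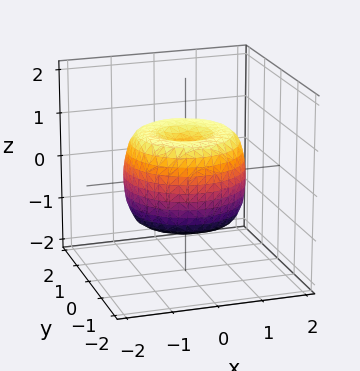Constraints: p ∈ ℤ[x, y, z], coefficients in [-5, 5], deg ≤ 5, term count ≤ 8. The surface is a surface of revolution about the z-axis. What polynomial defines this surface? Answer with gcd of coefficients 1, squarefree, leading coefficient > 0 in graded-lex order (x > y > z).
(a) deg p = 4. No degree-3 surface has this shape.
(b) Symmetries: the surface is invariant under rotation about z: p = q(x² + y², z).
(c) Reading off the gridlines: a circular section at z = -1 has radius between 0 and 1.
(d) These observations pin down the coefficients.

2*x^4 + 4*x^2*y^2 + 2*y^4 - 3*x^2 - 3*y^2 + 2*z^2 - 1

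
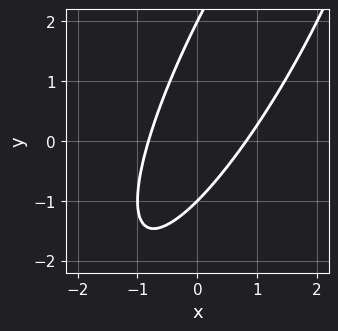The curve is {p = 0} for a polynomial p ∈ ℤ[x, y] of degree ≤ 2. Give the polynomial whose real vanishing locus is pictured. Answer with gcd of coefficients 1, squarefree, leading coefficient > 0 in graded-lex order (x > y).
3*x^2 - 3*x*y + y^2 - y - 2

First, deg p = 2. A generic line meets the curve in up to 2 points.
Next, from the visible intercepts: among the integer gridlines, it crosses the y-axis at y ∈ {-1, 2}.
Finally, putting this together gives p.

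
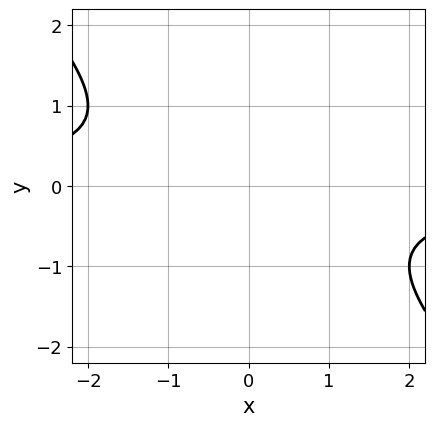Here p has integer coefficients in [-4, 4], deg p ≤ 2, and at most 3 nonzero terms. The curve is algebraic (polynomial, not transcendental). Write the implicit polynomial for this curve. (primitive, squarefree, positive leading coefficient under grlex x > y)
First, the degree is 2 — no degree-1 curve has this shape.
Next, from the visible intercepts: it misses every integer gridline on the y-axis; it misses every integer gridline on the x-axis.
Finally, fitting integer coefficients to these (and the overall shape) gives p.

x*y + y^2 + 1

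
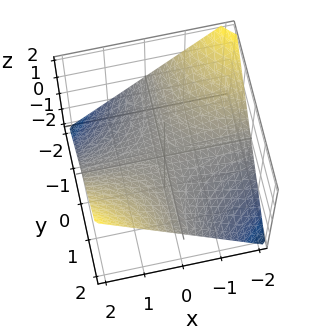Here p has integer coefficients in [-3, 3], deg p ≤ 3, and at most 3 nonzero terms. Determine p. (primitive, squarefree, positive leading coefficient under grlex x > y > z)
(a) Degree: a saddle surface; a quadric, so deg p = 2.
(b) From the visible intercepts: one z-axis crossing is at z = 0; every point of the x-axis in the box is on the surface.
(c) Together with the visible shape, these determine p as stated. Check: (0, -2, 0) on the y-axis lies on the surface, and p(0, -2, 0) = 0. ✓

x*y - 2*z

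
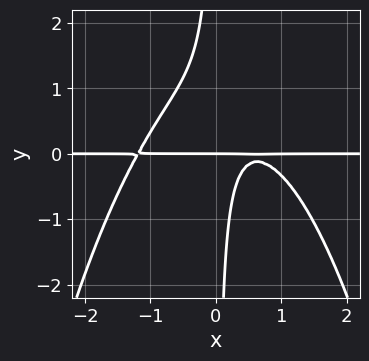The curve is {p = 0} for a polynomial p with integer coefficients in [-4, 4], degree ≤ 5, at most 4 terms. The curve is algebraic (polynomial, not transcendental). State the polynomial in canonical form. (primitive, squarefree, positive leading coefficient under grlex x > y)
First, degree: the shape is more complex than any degree-3 curve, so deg p = 4.
Next, checking where it meets the axes: one y-axis crossing is at y = 0; the visible x-axis segment lies entirely on the curve.
Finally, together with the visible shape, these determine p as stated.

2*x^3*y + 3*x*y^2 - 2*x*y + y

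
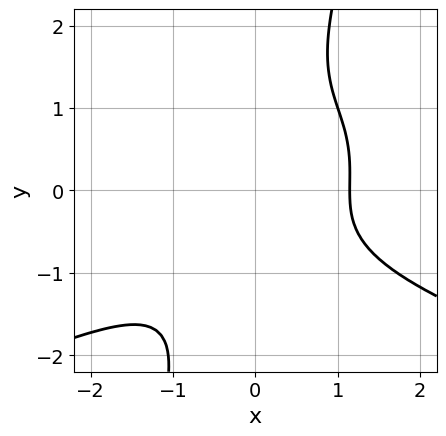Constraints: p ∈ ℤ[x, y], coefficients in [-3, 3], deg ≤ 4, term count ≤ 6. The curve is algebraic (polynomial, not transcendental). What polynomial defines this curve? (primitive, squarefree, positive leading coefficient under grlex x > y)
3*x*y^3 - y^4 + 2*x^3 - y^2 - 3

(a) The degree is 4 — the shape is more complex than any degree-3 curve.
(b) Checking where it meets the axes: no y-intercept at any integer in the box.
(c) The integer polynomial consistent with all of this is the stated p.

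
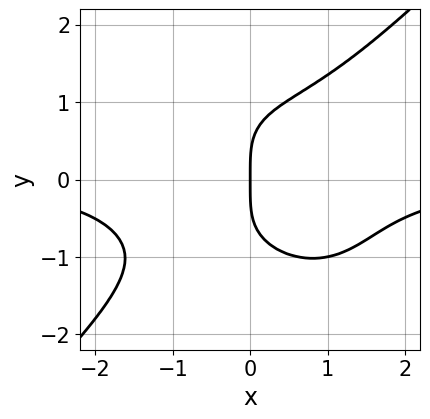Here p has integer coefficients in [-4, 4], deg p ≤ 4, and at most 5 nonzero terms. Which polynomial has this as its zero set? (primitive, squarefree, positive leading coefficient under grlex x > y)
First, deg p = 4. A generic line meets the curve in up to 4 points.
Then, checking where it meets the axes: it crosses the y-axis at the gridline y = 0; it meets the x-axis at x = 0 (among the integer gridlines).
Finally, fitting integer coefficients to these (and the overall shape) gives p.

x^3*y - y^4 + 2*x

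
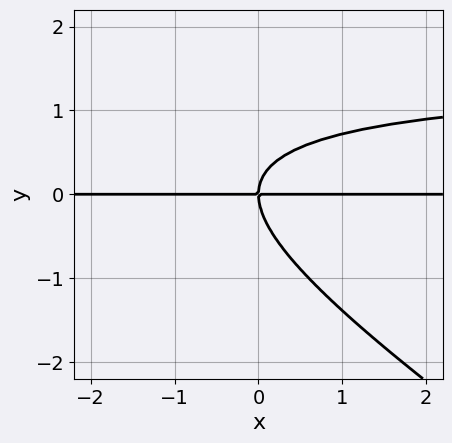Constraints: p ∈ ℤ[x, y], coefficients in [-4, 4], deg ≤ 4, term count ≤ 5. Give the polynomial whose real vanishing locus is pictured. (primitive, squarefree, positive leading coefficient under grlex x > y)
2*x*y^2 + 3*y^3 - 3*x*y

1. The degree is 3 — a generic line meets the curve in up to 3 points.
2. From the visible intercepts: one y-axis crossing is at y = 0; the visible x-axis segment lies entirely on the curve.
3. These observations pin down the coefficients.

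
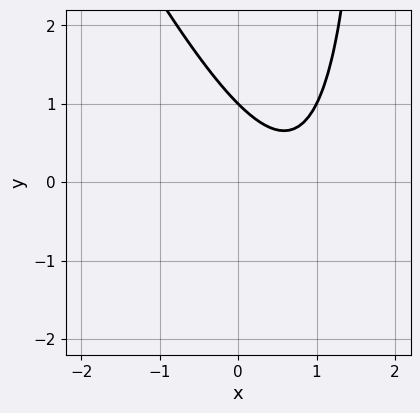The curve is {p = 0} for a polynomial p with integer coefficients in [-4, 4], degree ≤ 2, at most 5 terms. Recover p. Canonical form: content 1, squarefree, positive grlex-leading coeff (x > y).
(a) deg p = 2. A generic line meets the curve in up to 2 points.
(b) From the axis intercepts and sections: the curve avoids every integer x-axis point in the box; it crosses the y-axis at the gridline y = 1.
(c) These observations pin down the coefficients.

2*x^2 + x*y - 3*x - 2*y + 2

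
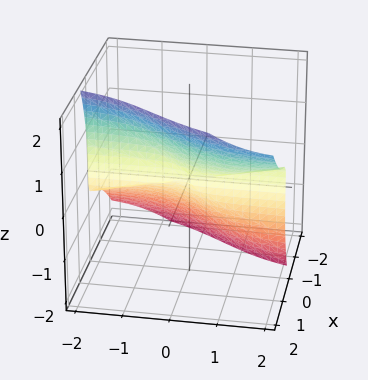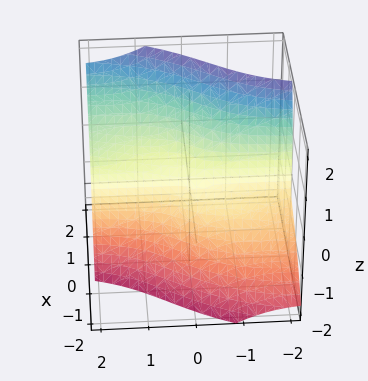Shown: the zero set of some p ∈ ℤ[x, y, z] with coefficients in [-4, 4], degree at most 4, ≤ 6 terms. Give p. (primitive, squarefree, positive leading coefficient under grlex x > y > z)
2*x^3 + x*y^2 - 3*x*y*z - z^3

Degree: no degree-2 surface has this shape, so deg p = 3.
Reading off the gridlines: every point of the y-axis in the box is on the surface; it crosses the x-axis at the gridline x = 0.
Fitting integer coefficients to these (and the overall shape) gives p.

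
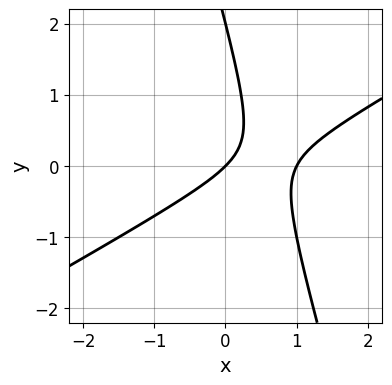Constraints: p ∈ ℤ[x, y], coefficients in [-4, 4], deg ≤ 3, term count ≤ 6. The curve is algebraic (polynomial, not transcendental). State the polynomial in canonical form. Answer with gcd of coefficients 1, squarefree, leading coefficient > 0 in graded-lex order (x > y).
2*x^2 - 3*x*y - y^2 - 2*x + 2*y

1. Degree: no degree-1 curve has this shape, so deg p = 2.
2. Against the integer gridlines: among the integer gridlines, it crosses the x-axis at x ∈ {0, 1}; the y-axis gridline crossings are at y ∈ {0, 2}.
3. Matching integer coefficients to the picture gives p.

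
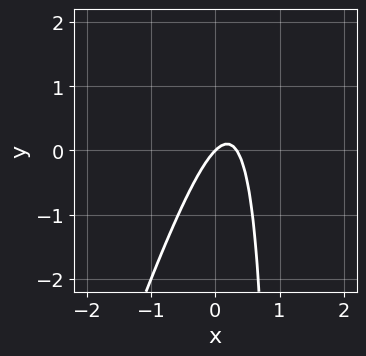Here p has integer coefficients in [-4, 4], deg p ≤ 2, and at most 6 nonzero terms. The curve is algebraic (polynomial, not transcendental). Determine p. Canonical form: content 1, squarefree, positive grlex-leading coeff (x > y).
3*x^2 - x*y - x + y

(a) Degree: a generic line meets the curve in up to 2 points, so deg p = 2.
(b) Against the integer gridlines: one y-axis crossing is at y = 0; one x-axis crossing is at x = 0.
(c) Fitting integer coefficients to these (and the overall shape) gives p.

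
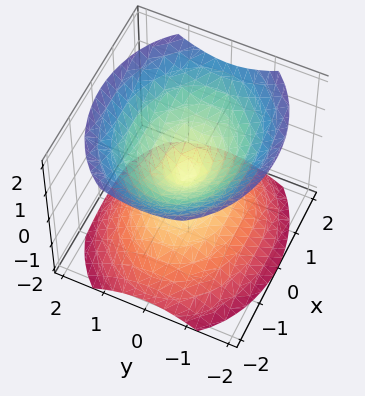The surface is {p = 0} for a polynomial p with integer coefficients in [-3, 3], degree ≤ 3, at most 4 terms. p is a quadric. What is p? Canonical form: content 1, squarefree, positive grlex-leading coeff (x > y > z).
2*x^2 + 3*y^2 - 3*z^2

I count 2 distinct pieces. Treating them together as one polynomial.
The degree is 2 — a double cone through the origin; a quadric.
Symmetries: the z ↦ −z reflection is a symmetry, so z appears only in even powers; mirror symmetry x ↦ −x ⇒ only even powers of x; it's symmetric under y → −y, forcing even powers of y.
Checking where it meets the axes: it meets the y-axis at y = 0 (among the integer gridlines); one x-axis crossing is at x = 0; it crosses the z-axis at the gridline z = 0.
These observations pin down the coefficients.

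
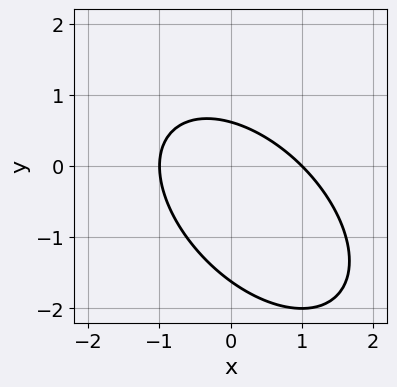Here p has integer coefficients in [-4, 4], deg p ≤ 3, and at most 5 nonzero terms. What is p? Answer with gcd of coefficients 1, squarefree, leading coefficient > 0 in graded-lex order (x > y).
1. The degree is 2 — the shape is more complex than any degree-1 curve.
2. Observable constraints: among the integer gridlines, it crosses the x-axis at x ∈ {-1, 1}.
3. These observations pin down the coefficients.

x^2 + x*y + y^2 + y - 1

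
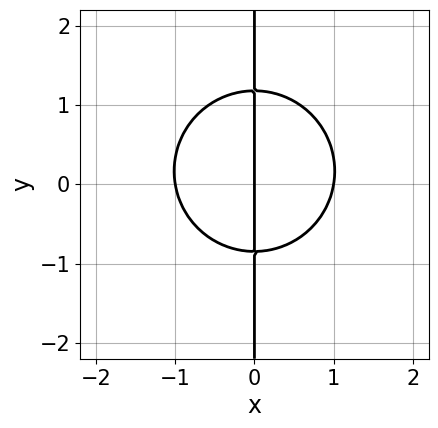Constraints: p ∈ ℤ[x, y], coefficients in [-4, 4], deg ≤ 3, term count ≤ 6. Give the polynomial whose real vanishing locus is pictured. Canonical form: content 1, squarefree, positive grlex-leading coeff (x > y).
3*x^3 + 3*x*y^2 - x*y - 3*x

(a) Degree: a generic line meets the curve in up to 3 points, so deg p = 3.
(b) Checking where it meets the axes: every point of the y-axis in the box is on the curve; the x-axis gridline crossings are at x ∈ {-1, 0, 1}.
(c) Together with the visible shape, these determine p as stated.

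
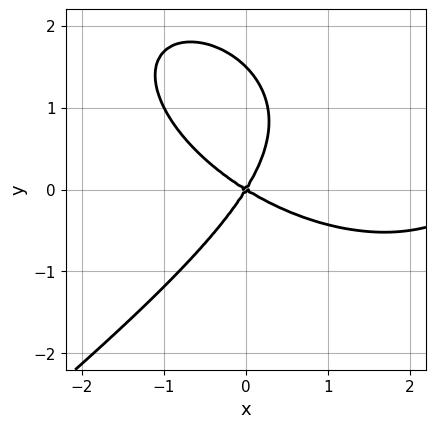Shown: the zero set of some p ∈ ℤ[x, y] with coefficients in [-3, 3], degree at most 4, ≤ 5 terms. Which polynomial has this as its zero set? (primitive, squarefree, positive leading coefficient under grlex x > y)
The degree is 3 — a generic line meets the curve in up to 3 points.
Checking where it meets the axes: it crosses the y-axis at the gridline y = 0; one x-axis crossing is at x = 0.
The integer polynomial consistent with all of this is the stated p.

x^3 - 2*y^3 - 3*x^2 - 3*x*y + 3*y^2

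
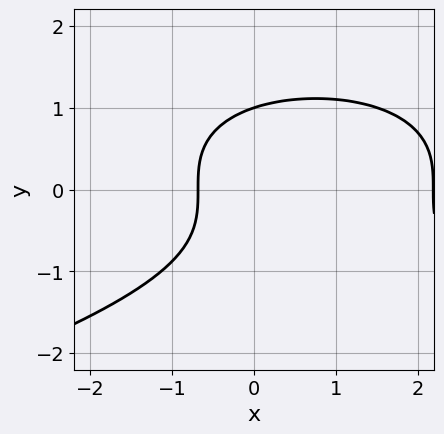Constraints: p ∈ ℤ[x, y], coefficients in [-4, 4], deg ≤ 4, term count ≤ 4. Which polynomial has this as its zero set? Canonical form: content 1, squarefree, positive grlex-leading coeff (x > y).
3*y^3 + 2*x^2 - 3*x - 3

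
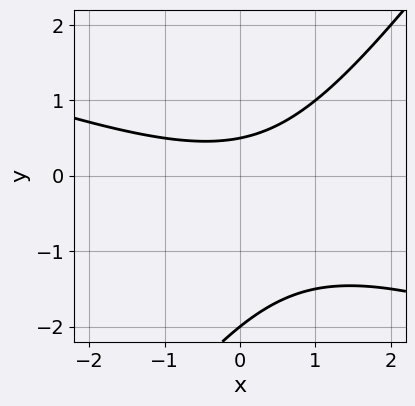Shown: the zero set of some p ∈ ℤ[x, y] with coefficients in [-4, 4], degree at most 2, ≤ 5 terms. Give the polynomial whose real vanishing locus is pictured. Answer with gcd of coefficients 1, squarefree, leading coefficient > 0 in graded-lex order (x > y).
x^2 + 2*x*y - 2*y^2 - 3*y + 2

(a) deg p = 2. A generic line meets the curve in up to 2 points.
(b) Reading off the gridlines: the curve avoids every integer x-axis point in the box; one y-axis crossing is at y = -2.
(c) Matching integer coefficients to the picture gives p.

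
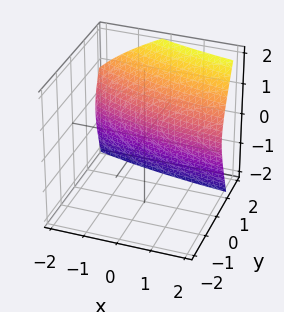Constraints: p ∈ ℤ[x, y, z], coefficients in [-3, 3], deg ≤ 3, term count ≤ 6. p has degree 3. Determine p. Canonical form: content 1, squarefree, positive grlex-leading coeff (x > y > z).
First, the degree is 3 — a generic line meets the surface in up to 3 points.
Then, observable constraints: the surface avoids every integer x-axis point in the box; one y-axis crossing is at y = 1.
Finally, these observations pin down the coefficients.

2*x*y^2 + 3*y^3 - y^2*z - 3*z^2 - 3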